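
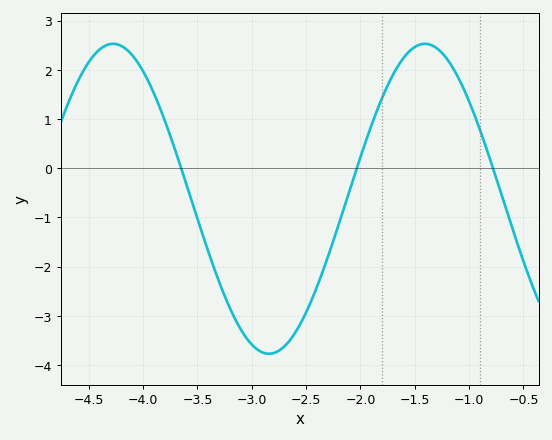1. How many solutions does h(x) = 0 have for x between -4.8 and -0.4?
3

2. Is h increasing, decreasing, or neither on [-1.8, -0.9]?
neither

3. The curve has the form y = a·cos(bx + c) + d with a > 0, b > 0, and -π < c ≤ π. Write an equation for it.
y = 3.15cos(2.2x + 3.1) - 0.62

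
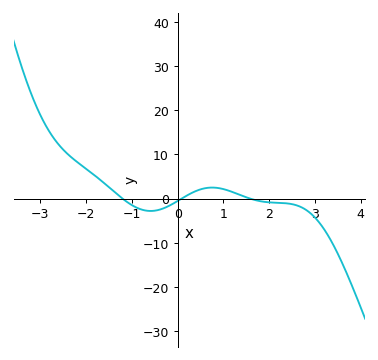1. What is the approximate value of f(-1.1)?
-1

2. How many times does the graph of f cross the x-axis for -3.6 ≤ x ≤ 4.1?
3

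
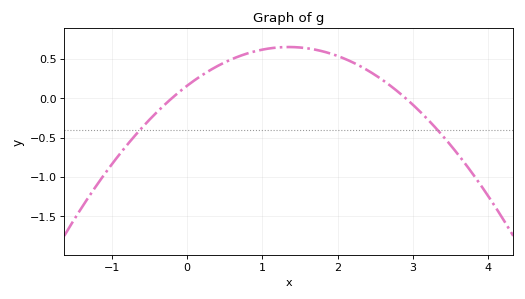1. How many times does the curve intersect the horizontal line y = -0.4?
2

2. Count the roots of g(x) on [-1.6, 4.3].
2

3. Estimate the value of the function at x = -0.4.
-0.178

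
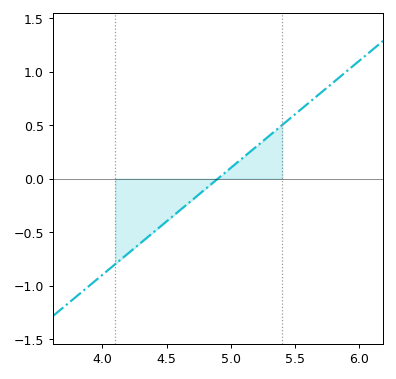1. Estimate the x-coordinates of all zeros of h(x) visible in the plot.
4.9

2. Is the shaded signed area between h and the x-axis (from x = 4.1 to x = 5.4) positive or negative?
negative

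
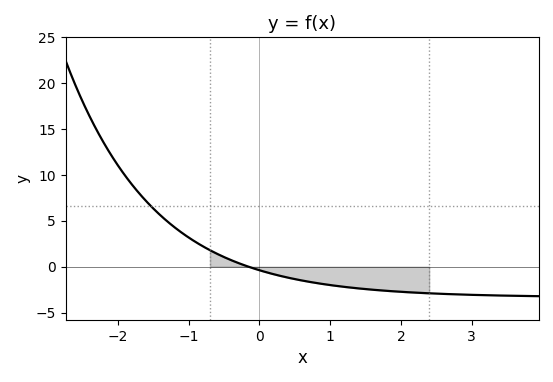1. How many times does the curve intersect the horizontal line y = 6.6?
1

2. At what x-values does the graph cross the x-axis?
-0.157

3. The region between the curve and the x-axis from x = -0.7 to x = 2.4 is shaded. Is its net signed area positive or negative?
negative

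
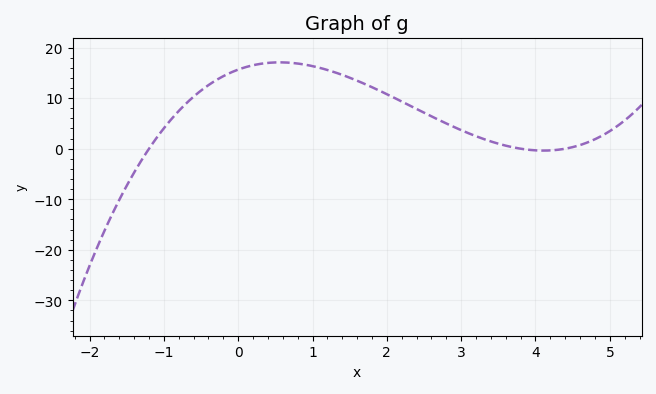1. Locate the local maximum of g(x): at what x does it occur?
0.6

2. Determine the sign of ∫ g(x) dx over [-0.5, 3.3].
positive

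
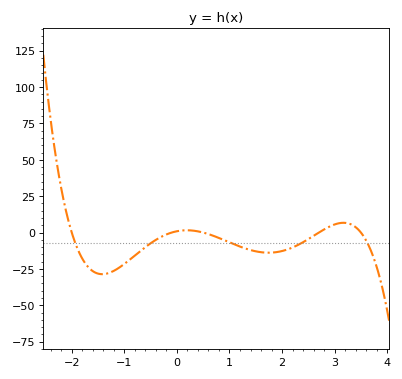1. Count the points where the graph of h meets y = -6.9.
5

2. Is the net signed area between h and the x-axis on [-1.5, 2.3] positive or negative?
negative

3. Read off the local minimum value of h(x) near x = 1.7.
-13.8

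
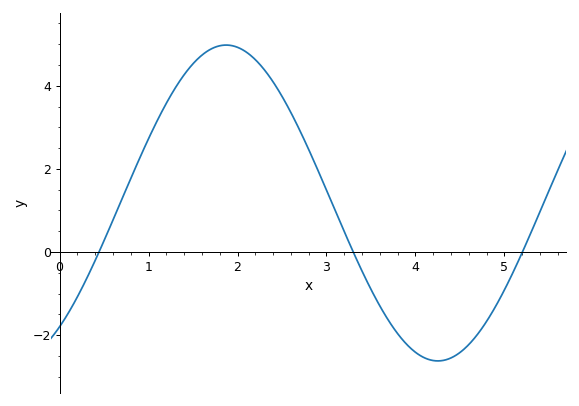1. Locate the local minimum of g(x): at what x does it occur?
4.3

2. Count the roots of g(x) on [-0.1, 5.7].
3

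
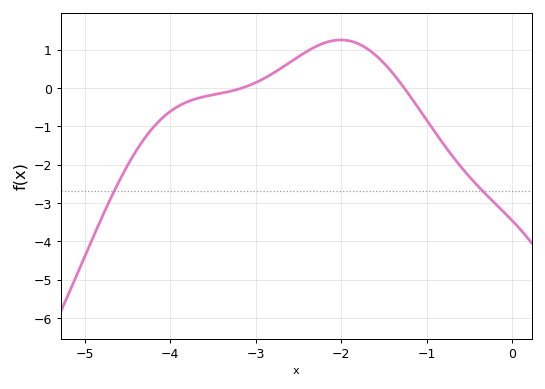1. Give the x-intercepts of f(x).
-3.16, -1.26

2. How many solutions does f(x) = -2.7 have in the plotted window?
2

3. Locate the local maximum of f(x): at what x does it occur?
-2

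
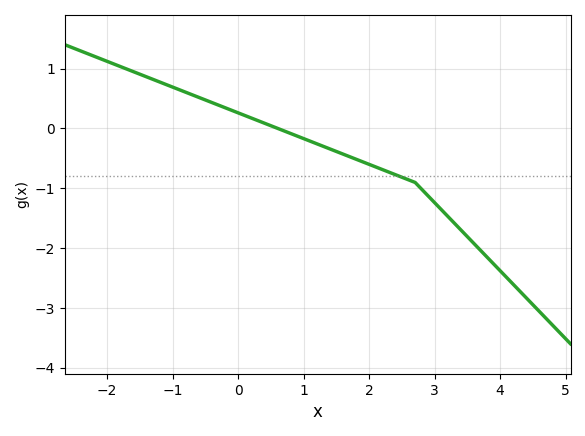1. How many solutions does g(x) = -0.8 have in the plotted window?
1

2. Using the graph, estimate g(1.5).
-0.384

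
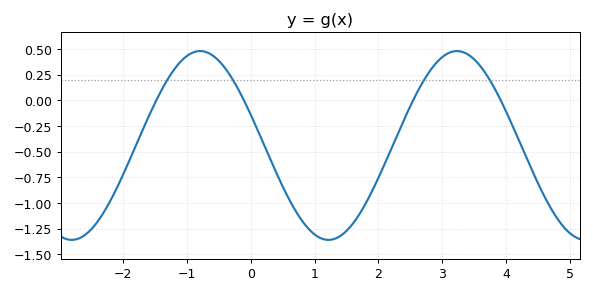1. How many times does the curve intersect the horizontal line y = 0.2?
4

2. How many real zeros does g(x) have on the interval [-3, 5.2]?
4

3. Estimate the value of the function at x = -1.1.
0.378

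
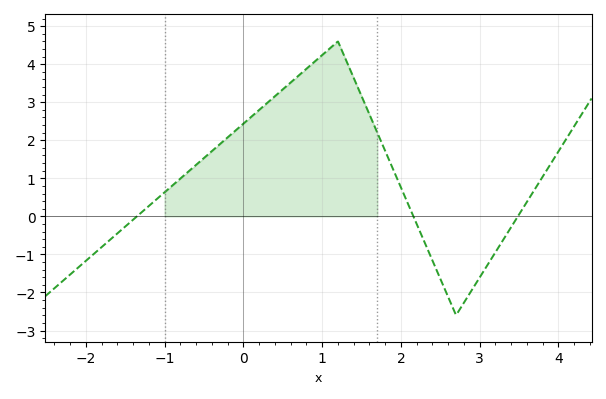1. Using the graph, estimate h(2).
0.8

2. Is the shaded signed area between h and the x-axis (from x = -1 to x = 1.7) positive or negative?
positive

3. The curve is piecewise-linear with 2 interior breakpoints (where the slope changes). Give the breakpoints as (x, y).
(1.2, 4.6); (2.7, -2.6)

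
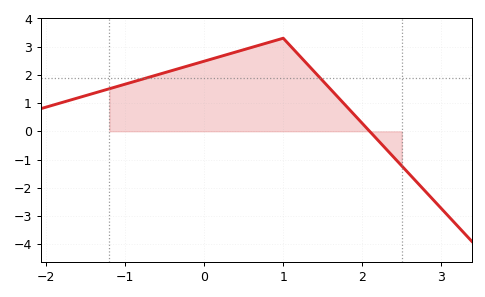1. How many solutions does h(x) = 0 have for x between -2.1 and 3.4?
1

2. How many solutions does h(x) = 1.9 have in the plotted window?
2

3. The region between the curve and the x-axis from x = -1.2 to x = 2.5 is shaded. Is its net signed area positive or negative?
positive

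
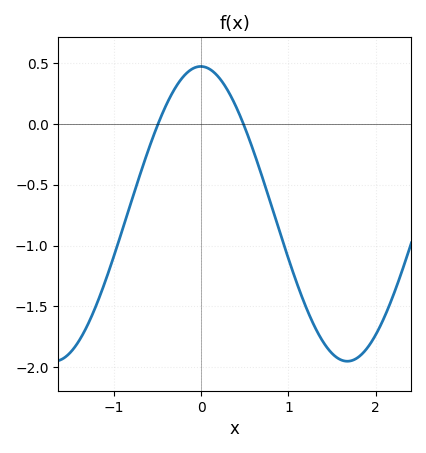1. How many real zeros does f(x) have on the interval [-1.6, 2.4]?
2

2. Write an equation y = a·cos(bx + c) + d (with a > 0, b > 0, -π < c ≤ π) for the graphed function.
y = 1.21cos(1.9x + 0.01) - 0.74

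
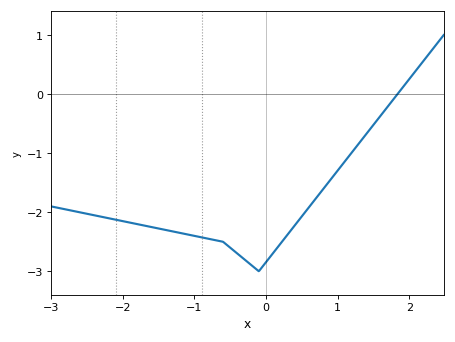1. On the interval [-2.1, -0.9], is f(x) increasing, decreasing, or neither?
decreasing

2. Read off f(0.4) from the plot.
-2.2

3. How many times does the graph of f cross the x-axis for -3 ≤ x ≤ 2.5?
1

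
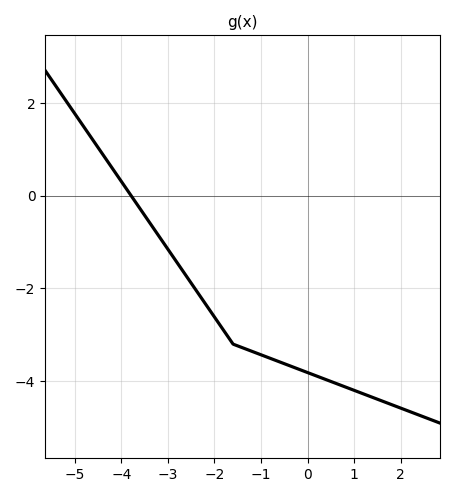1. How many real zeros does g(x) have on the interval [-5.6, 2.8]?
1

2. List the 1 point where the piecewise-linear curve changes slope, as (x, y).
(-1.6, -3.2)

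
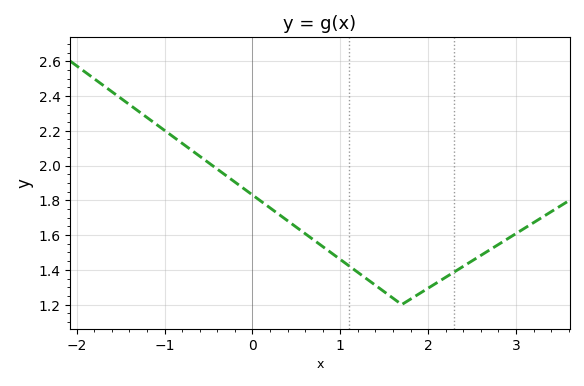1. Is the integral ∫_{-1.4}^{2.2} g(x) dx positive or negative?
positive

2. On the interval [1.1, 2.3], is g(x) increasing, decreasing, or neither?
neither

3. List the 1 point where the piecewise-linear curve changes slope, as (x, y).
(1.7, 1.2)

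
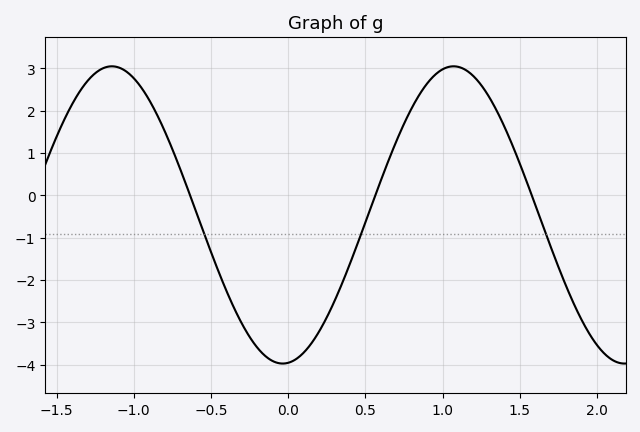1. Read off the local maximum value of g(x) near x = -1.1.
3.05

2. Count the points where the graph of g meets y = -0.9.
3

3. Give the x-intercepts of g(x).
-0.635, 0.564, 1.58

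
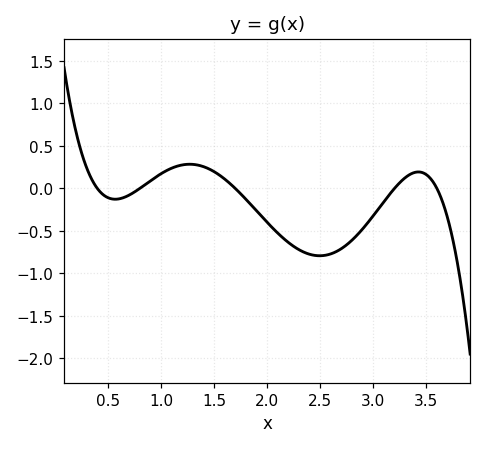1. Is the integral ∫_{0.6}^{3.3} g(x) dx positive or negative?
negative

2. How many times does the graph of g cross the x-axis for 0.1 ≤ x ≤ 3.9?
5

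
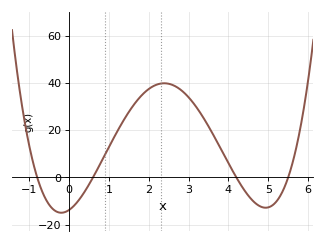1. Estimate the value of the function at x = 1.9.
36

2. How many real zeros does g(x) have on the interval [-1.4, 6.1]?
4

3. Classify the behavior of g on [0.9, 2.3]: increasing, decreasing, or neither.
increasing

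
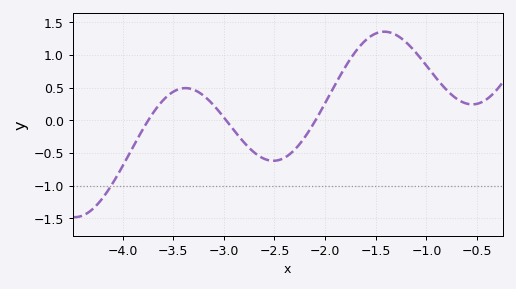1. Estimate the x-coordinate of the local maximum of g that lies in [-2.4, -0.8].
-1.4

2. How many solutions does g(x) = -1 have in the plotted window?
1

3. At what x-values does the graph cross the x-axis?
-3.7, -3, -2.1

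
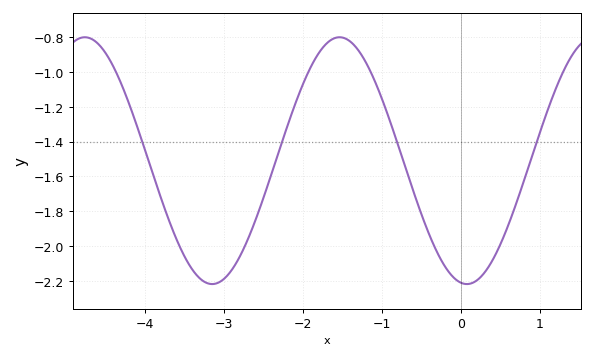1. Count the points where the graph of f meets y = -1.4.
4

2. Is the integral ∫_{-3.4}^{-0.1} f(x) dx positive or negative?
negative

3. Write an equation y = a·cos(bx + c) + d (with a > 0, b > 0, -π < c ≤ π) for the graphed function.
y = 0.71cos(1.95x + 2.99) - 1.51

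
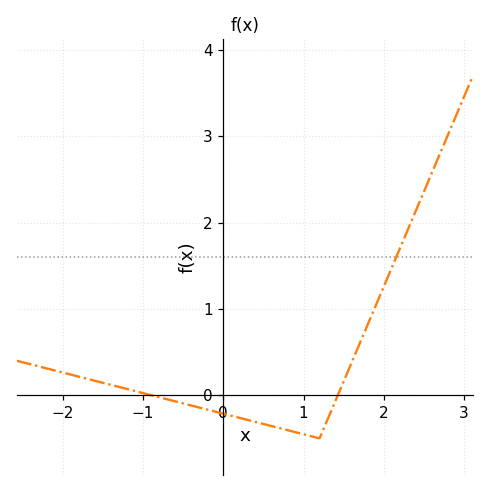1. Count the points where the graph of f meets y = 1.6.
1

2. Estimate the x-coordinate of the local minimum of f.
1.2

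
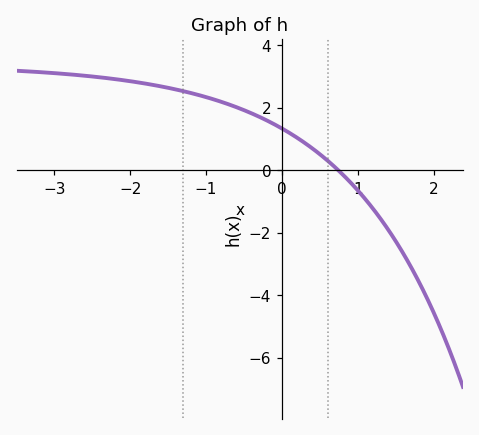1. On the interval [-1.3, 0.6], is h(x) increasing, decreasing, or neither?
decreasing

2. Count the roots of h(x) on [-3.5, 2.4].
1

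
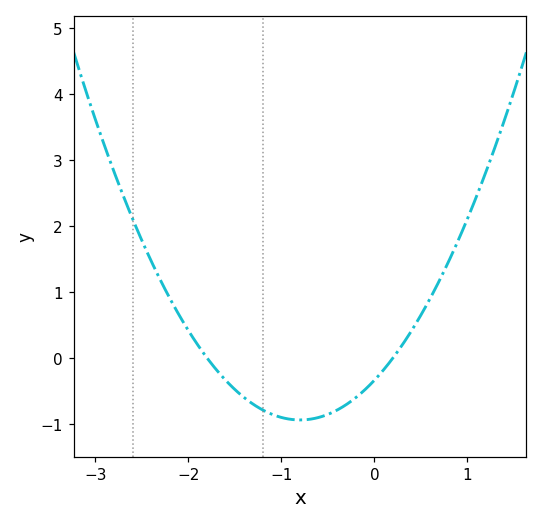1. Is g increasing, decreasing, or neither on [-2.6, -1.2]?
decreasing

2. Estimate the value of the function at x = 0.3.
0.197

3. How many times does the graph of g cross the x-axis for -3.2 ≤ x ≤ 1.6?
2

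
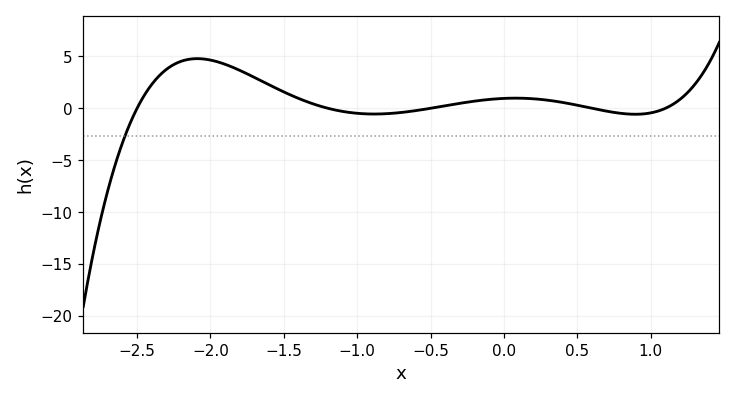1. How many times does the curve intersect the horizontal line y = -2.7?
1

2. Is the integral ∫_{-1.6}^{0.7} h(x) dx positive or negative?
positive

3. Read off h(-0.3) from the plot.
0.479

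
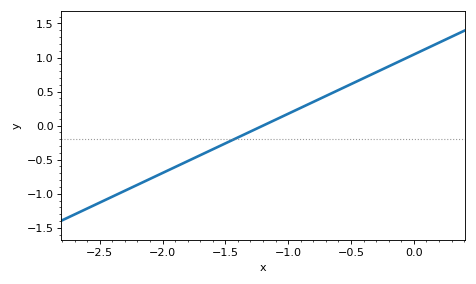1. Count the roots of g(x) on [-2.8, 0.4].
1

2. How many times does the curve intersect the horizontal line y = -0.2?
1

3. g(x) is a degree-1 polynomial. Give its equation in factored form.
y = 0.87(x + 1.2)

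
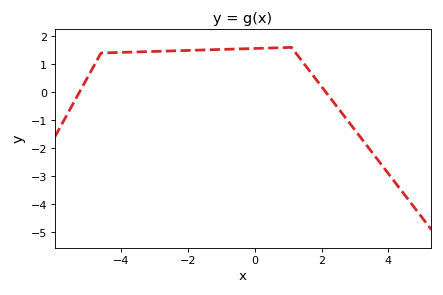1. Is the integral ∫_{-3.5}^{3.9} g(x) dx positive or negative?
positive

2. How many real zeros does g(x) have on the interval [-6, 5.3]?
2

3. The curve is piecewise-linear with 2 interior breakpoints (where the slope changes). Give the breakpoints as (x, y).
(-4.6, 1.4); (1.1, 1.6)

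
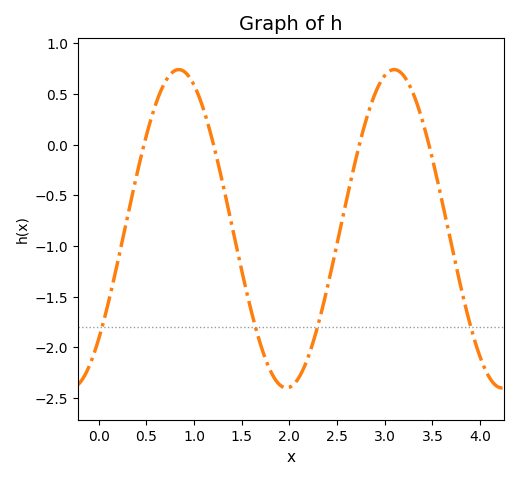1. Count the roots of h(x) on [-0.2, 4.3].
4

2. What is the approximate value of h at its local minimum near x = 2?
-2.4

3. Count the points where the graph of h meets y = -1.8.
4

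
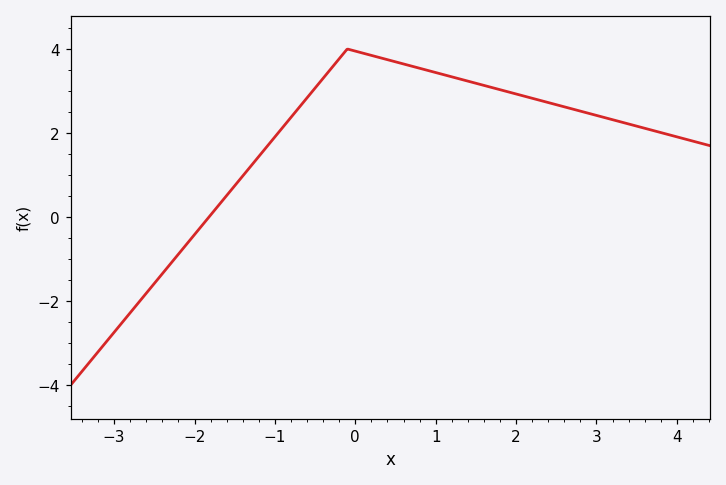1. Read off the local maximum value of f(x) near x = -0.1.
4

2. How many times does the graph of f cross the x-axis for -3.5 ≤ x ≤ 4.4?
1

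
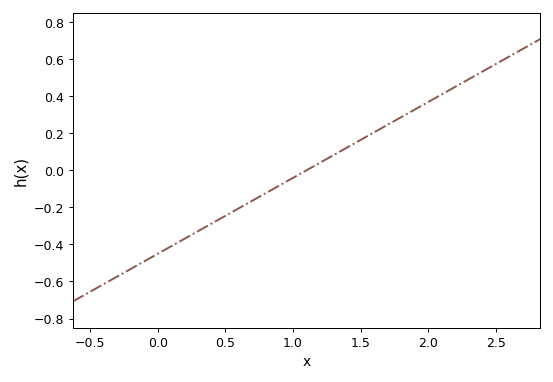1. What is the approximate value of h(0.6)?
-0.205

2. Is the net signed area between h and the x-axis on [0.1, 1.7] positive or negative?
negative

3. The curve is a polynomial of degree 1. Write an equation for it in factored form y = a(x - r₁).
y = 0.41(x - 1.1)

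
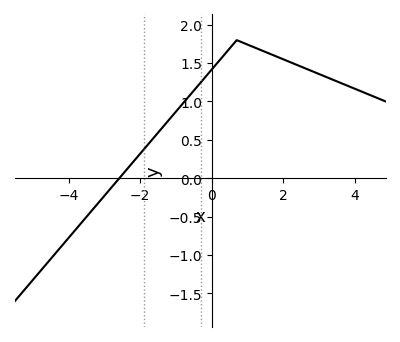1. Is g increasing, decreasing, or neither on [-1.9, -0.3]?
increasing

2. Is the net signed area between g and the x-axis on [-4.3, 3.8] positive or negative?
positive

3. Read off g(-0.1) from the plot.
1.36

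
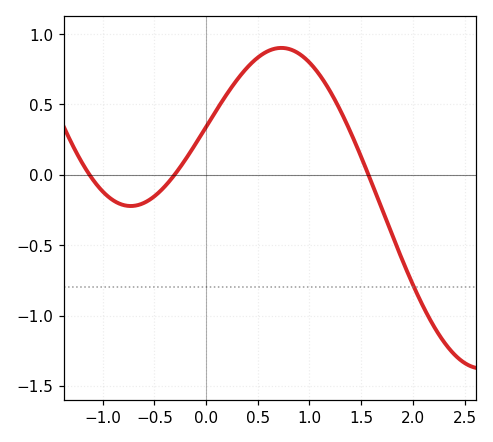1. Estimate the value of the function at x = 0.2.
0.55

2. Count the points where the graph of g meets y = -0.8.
1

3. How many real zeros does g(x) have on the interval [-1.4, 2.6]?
3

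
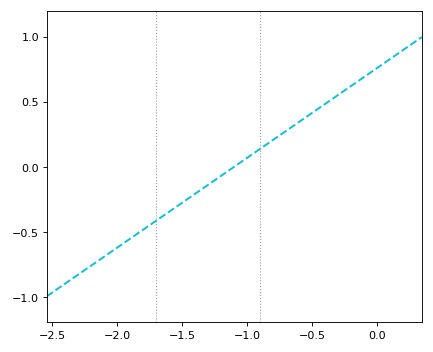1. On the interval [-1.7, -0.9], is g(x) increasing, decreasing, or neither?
increasing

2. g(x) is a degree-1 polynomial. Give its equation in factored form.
y = 0.69(x + 1.1)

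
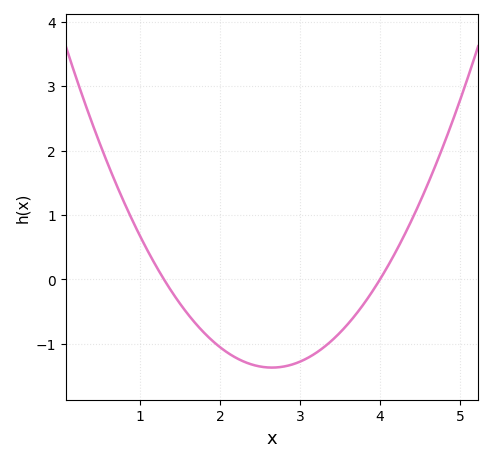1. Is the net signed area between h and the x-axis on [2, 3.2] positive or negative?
negative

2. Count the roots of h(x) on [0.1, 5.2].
2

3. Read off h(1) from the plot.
0.675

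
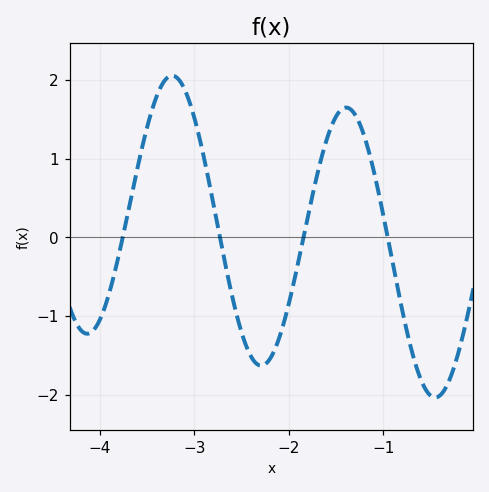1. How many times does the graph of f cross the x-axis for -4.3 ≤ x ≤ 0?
4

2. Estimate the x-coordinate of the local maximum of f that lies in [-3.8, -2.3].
-3.24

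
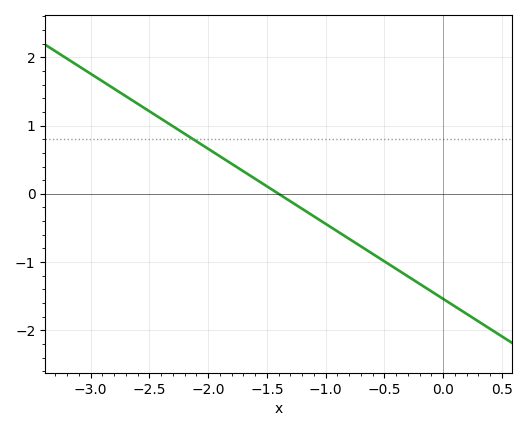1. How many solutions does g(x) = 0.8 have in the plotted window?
1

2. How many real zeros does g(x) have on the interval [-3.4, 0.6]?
1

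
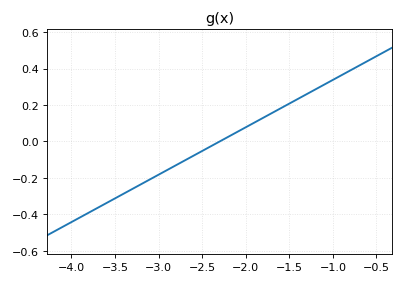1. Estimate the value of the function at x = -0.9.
0.364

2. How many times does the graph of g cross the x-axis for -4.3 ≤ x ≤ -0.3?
1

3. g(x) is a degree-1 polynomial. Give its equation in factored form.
y = 0.26(x + 2.3)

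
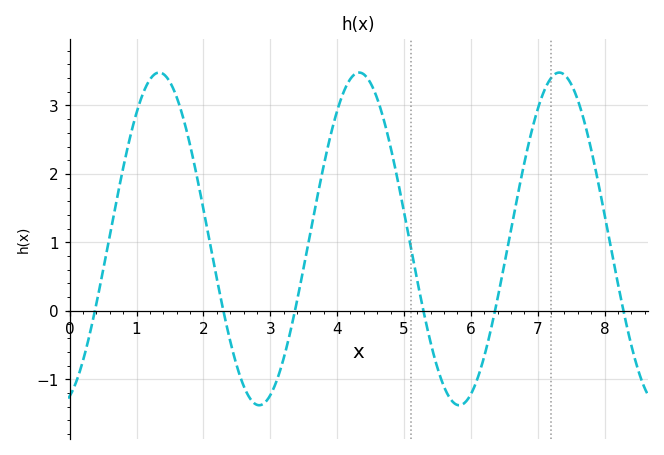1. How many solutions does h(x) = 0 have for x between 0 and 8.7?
6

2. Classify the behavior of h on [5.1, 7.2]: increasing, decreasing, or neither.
neither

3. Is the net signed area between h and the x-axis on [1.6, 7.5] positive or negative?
positive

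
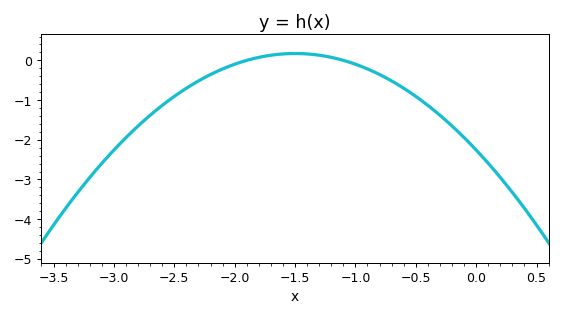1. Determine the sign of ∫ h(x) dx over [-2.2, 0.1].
negative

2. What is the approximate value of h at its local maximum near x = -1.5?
0.173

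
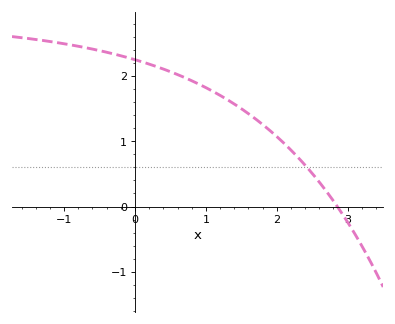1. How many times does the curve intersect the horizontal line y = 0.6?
1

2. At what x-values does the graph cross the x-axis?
2.9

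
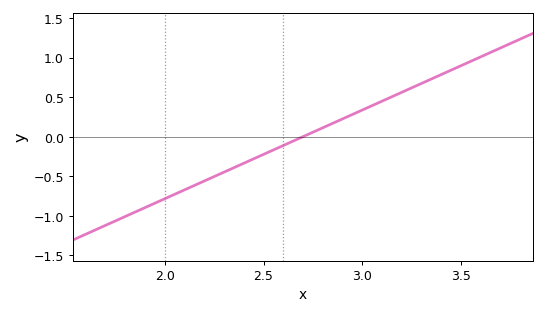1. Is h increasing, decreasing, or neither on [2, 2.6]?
increasing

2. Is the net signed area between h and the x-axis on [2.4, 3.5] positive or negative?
positive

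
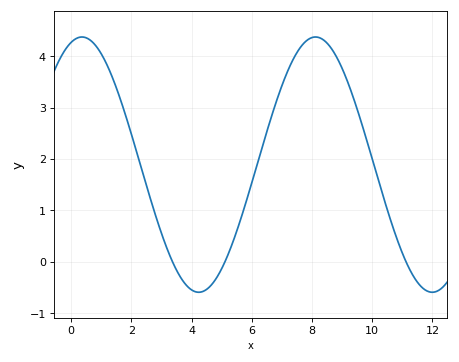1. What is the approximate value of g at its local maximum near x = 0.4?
4.4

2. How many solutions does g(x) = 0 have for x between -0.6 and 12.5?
3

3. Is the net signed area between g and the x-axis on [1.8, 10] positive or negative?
positive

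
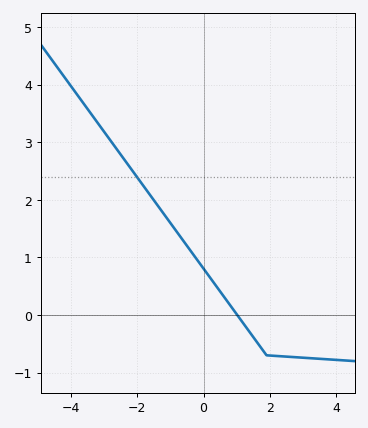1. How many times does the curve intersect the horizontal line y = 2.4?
1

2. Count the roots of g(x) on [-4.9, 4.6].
1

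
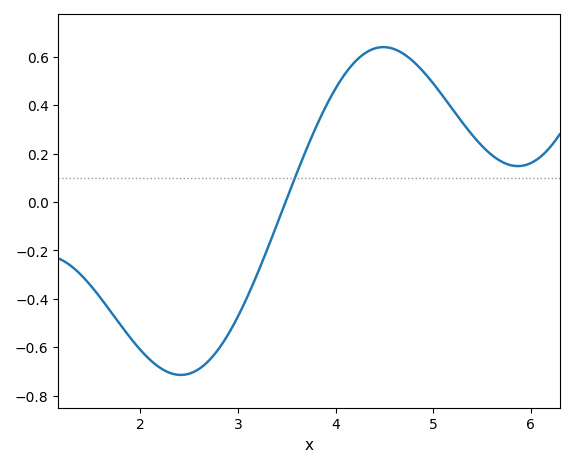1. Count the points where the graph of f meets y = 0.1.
1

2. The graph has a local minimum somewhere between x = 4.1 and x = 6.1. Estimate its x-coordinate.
5.87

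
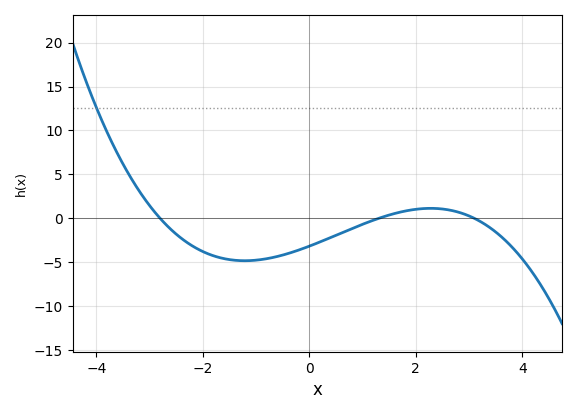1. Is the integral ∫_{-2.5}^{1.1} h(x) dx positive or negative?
negative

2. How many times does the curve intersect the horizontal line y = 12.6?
1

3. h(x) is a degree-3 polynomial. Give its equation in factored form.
y = -0.28(x + 2.8)(x - 1.3)(x - 3.1)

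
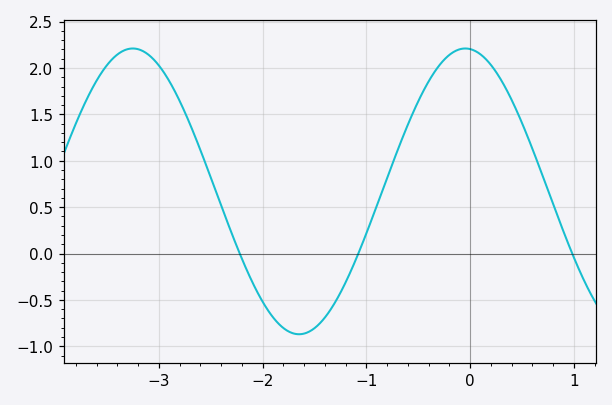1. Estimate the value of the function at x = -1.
0.216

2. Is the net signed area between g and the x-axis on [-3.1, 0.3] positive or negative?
positive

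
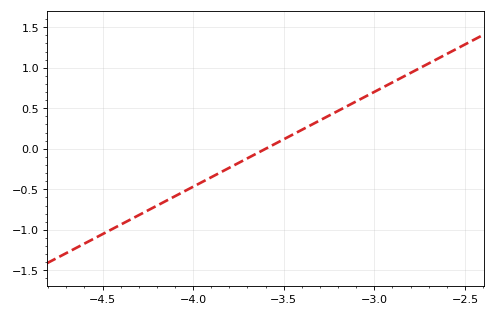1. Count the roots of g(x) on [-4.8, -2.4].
1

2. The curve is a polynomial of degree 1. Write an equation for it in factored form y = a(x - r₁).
y = 1.17(x + 3.6)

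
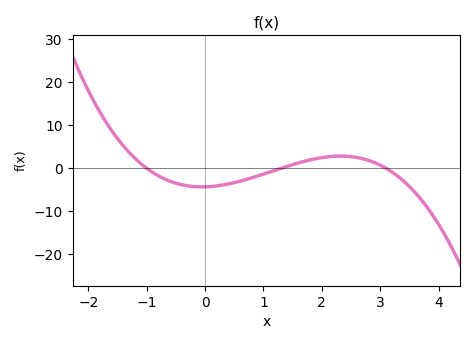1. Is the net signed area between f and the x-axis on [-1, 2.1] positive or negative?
negative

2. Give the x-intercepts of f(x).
-1, 1.3, 3.1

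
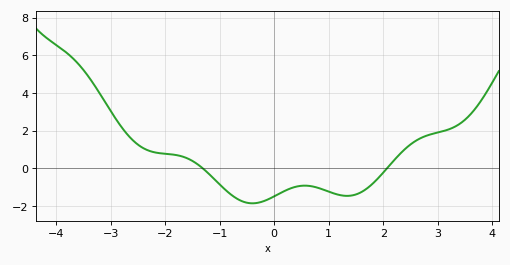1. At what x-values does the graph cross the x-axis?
-1.4, 2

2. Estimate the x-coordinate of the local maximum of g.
0.6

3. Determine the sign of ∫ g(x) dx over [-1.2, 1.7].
negative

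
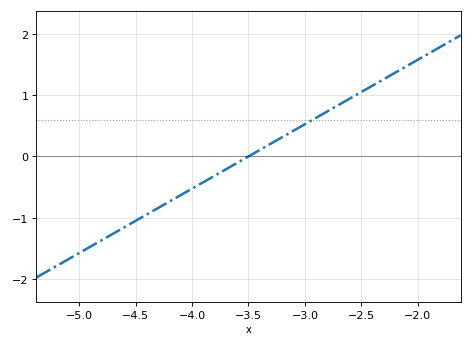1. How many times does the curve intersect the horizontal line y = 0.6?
1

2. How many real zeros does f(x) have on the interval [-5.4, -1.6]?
1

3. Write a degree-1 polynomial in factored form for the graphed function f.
y = 1.05(x + 3.5)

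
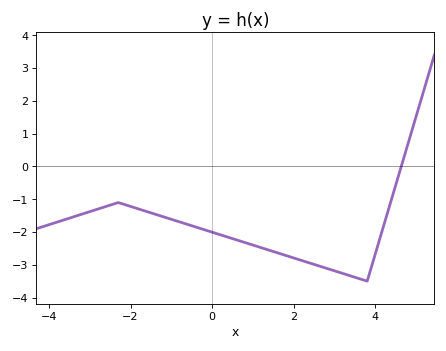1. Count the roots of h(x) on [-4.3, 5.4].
1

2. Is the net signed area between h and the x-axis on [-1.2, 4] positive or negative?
negative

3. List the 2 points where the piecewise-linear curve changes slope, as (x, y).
(-2.3, -1.1); (3.8, -3.5)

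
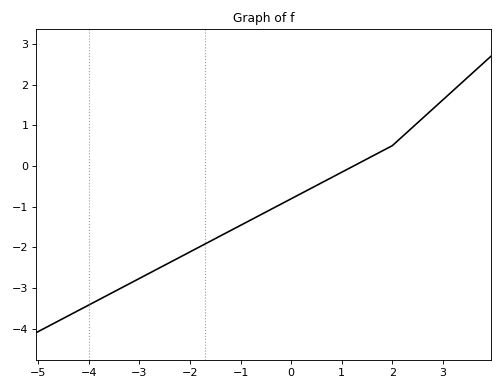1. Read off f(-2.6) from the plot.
-2.51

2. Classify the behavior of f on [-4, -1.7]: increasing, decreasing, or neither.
increasing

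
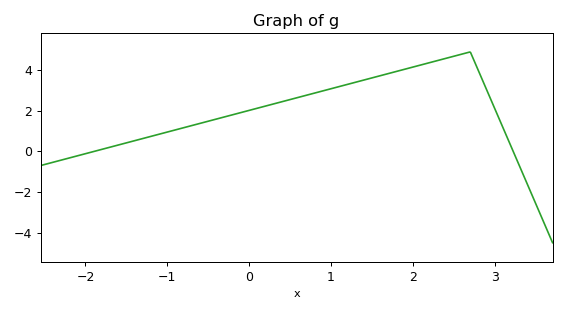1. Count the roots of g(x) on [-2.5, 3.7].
2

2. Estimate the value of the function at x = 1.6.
3.8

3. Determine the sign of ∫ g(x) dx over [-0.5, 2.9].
positive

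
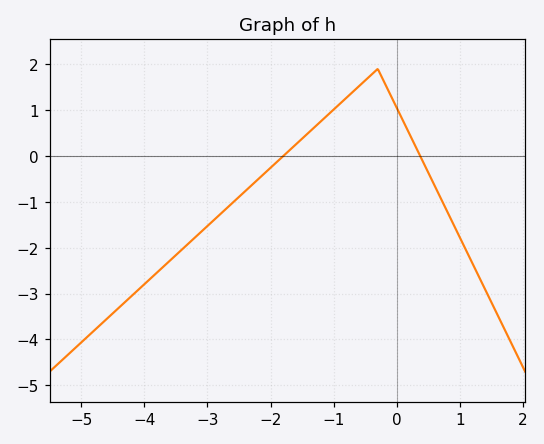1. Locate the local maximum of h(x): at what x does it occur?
-0.4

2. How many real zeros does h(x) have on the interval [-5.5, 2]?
2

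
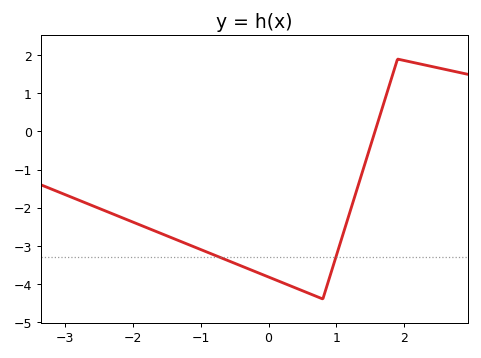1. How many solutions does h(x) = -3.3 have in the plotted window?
2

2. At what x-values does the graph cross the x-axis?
1.6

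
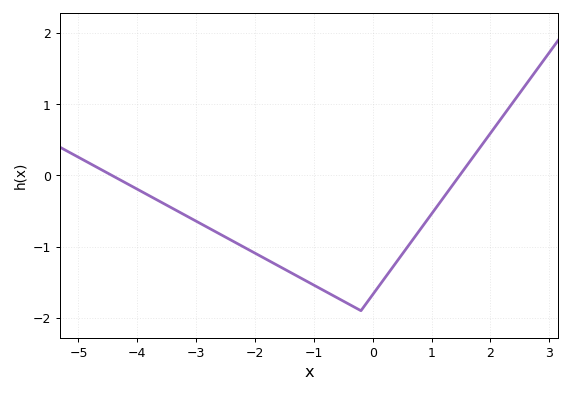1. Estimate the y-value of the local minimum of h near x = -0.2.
-1.9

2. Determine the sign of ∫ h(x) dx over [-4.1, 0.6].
negative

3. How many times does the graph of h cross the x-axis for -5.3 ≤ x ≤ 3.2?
2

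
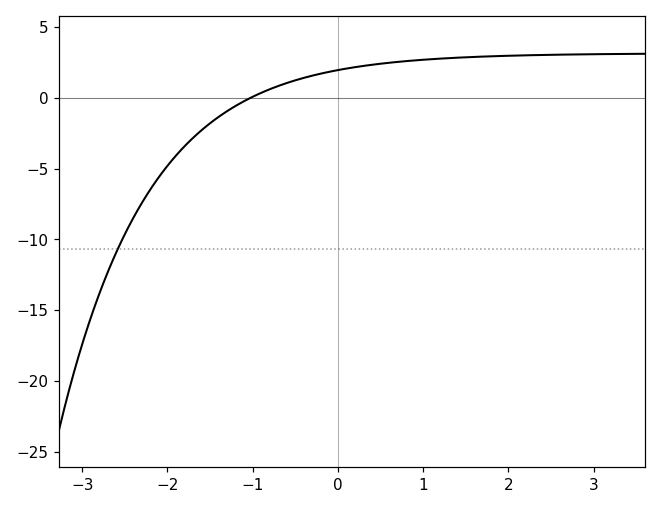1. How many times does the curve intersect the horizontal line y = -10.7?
1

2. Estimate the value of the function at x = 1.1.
2.73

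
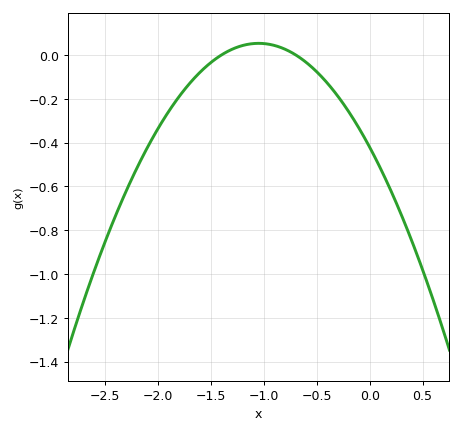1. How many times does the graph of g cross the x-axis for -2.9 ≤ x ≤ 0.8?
2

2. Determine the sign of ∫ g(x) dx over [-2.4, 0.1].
negative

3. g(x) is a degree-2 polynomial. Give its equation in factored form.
y = -0.43(x + 1.4)(x + 0.7)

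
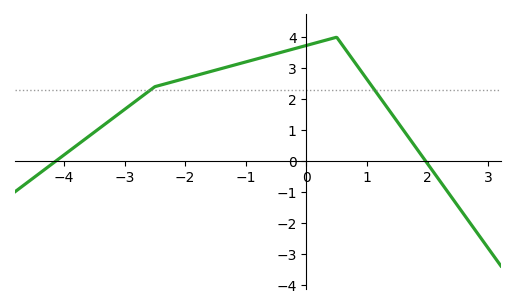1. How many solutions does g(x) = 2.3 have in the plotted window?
2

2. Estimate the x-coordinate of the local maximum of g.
0.4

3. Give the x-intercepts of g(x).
-4.2, 2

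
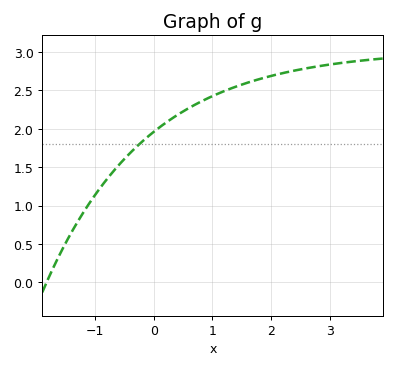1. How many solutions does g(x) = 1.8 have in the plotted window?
1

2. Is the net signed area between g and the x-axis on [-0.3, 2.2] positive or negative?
positive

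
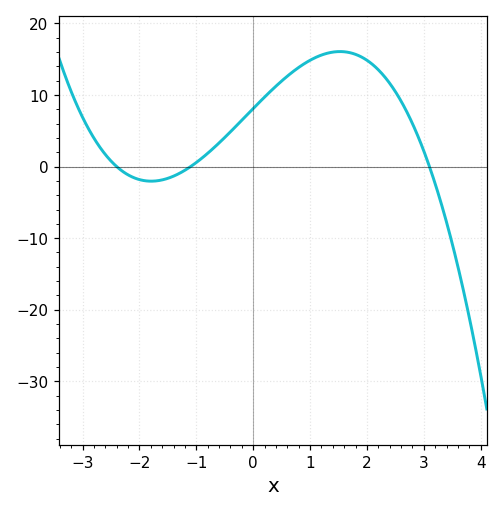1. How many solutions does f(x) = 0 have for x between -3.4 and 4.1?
3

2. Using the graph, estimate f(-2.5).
0.776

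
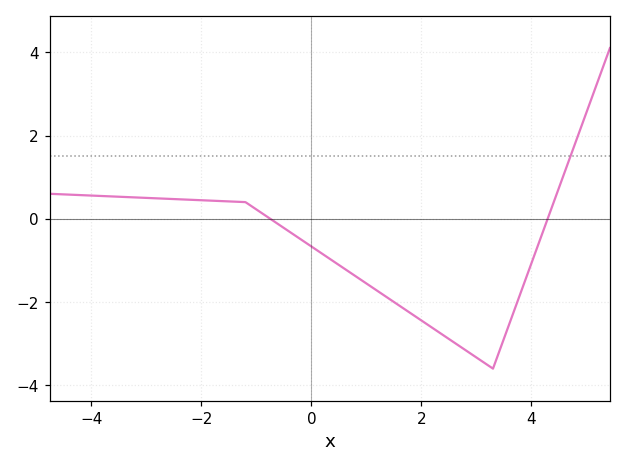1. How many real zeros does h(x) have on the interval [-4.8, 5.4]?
2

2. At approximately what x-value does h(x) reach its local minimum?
3.3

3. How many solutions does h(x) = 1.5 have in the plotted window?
1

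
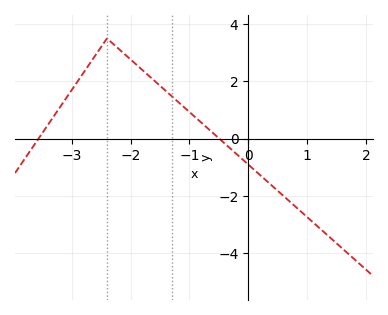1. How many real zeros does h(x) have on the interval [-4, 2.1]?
2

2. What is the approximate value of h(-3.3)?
0.8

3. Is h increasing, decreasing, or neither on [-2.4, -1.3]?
decreasing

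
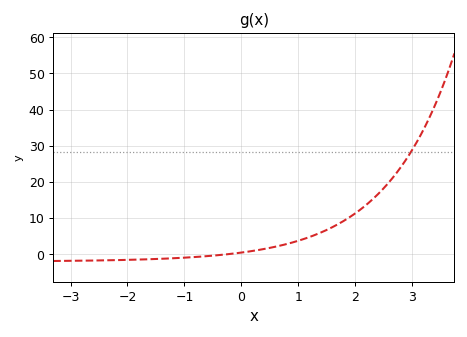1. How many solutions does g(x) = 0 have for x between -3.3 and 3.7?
1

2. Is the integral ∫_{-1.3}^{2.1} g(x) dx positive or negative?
positive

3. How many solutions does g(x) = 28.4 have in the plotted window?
1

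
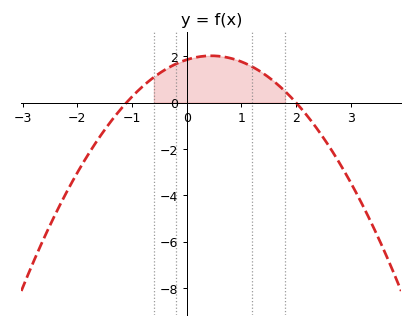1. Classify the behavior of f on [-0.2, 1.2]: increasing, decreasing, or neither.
neither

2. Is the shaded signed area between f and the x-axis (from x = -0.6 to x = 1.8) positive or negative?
positive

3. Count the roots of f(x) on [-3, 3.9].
2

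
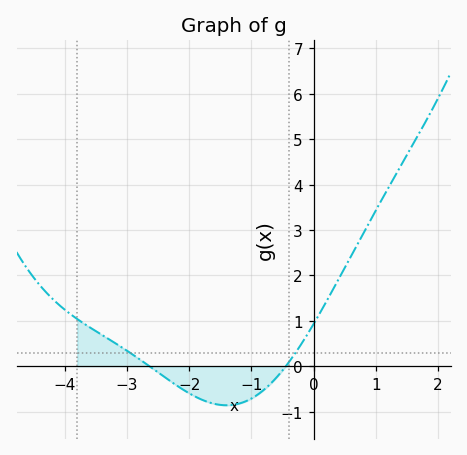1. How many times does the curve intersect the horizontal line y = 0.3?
2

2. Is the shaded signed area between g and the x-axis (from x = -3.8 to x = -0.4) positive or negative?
negative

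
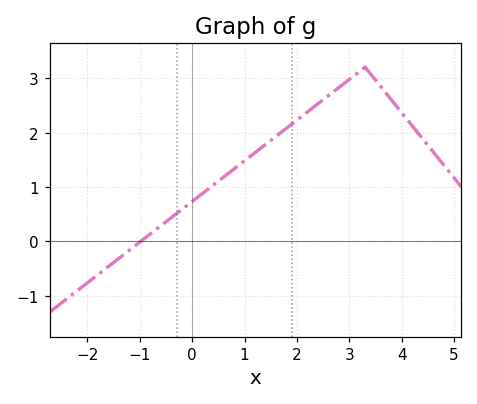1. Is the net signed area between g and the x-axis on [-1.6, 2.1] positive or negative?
positive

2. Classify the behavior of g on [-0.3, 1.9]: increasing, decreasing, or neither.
increasing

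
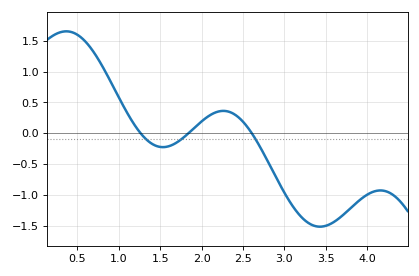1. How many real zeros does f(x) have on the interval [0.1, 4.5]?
3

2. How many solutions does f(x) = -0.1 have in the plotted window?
3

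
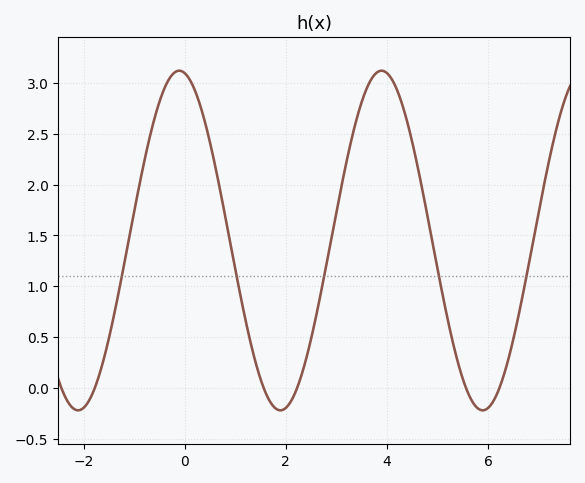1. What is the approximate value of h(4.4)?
2.62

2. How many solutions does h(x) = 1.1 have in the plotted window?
5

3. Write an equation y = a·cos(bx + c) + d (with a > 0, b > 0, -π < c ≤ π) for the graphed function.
y = 1.67cos(1.57x + 0.172) + 1.45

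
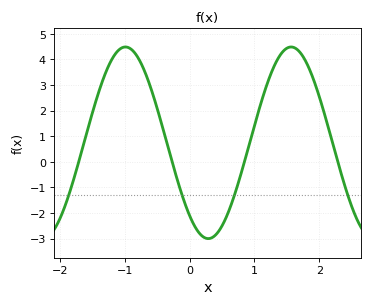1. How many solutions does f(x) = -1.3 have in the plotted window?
4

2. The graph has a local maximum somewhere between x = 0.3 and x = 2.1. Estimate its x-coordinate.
1.6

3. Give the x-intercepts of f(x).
-1.7, -0.3, 0.8, 2.3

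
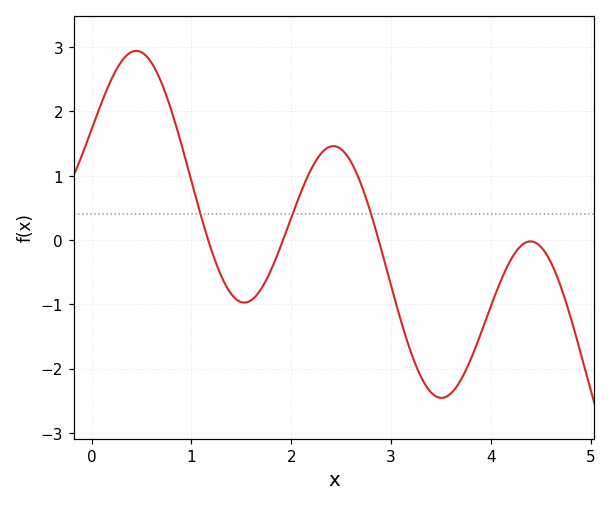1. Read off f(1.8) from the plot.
-0.458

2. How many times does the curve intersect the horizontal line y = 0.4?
3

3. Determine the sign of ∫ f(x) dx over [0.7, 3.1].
positive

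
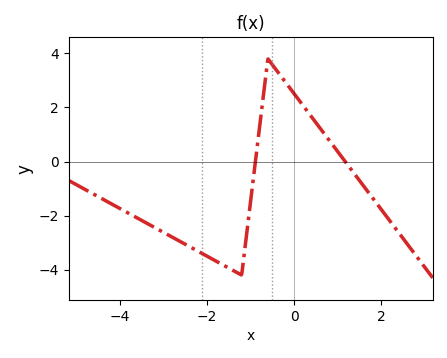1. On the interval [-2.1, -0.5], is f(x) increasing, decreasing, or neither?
neither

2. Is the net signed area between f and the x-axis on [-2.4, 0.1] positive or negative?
negative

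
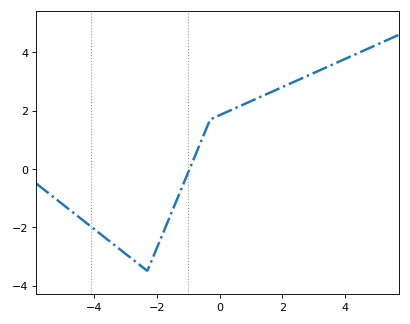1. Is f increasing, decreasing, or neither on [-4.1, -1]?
neither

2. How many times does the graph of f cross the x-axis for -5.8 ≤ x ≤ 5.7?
1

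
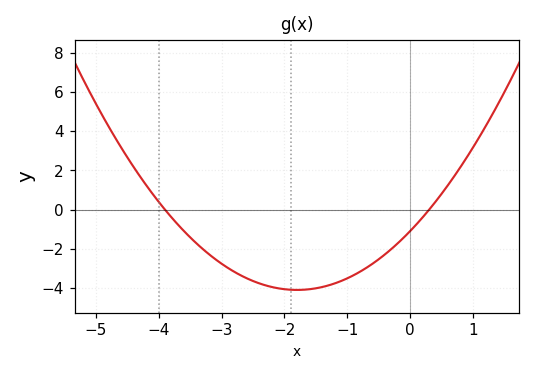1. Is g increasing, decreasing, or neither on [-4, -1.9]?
decreasing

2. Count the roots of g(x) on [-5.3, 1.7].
2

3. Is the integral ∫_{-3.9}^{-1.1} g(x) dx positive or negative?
negative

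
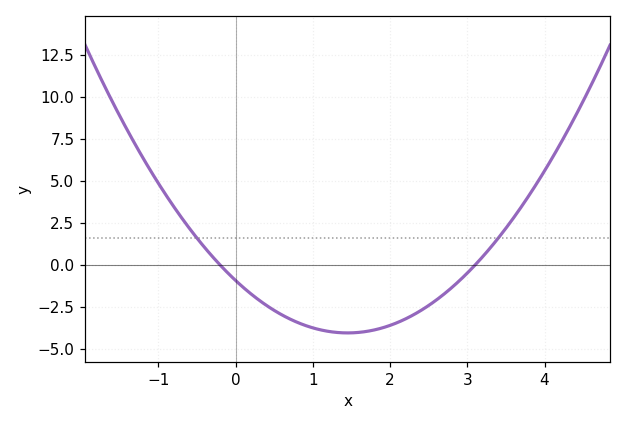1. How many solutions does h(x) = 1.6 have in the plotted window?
2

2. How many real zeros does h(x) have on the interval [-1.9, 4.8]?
2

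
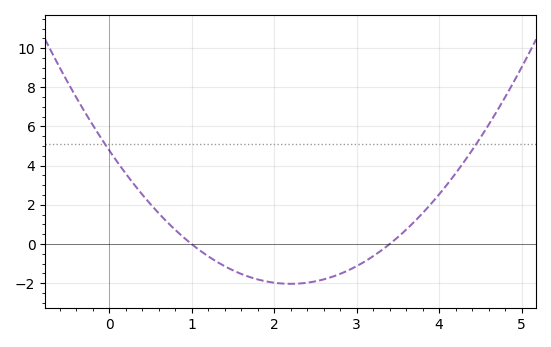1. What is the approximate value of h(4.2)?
3.6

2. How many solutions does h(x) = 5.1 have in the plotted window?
2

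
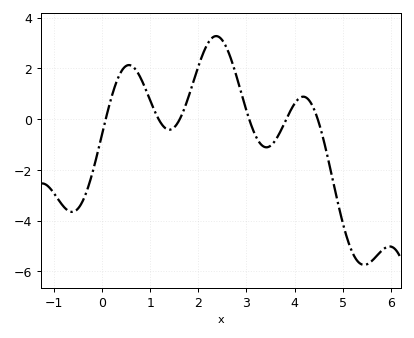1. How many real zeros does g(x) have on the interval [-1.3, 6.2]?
6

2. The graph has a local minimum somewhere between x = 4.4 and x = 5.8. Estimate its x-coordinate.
5.44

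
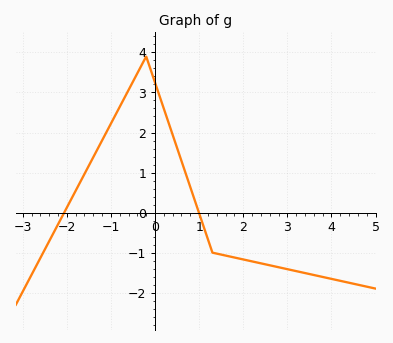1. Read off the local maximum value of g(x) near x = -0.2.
3.9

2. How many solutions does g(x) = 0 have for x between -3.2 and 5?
2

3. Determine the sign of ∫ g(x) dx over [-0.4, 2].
positive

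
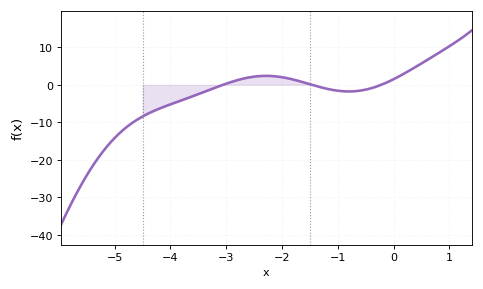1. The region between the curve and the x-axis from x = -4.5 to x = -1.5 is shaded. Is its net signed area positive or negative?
negative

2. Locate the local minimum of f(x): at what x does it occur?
-0.8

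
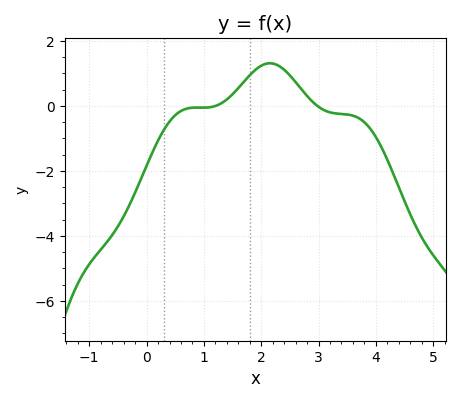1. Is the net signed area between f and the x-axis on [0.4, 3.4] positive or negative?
positive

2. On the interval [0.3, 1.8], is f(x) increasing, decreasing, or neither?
neither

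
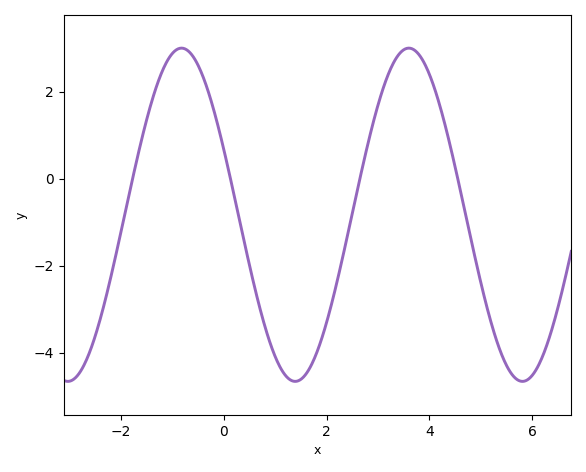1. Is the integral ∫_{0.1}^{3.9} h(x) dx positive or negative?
negative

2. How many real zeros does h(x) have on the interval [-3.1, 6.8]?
4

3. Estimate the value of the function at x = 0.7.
-3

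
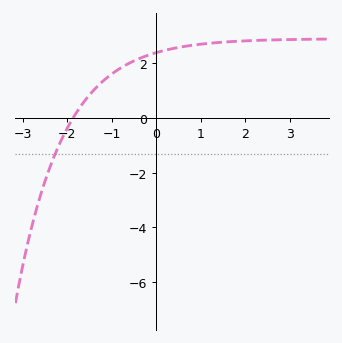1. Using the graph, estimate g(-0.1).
2.34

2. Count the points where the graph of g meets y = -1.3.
1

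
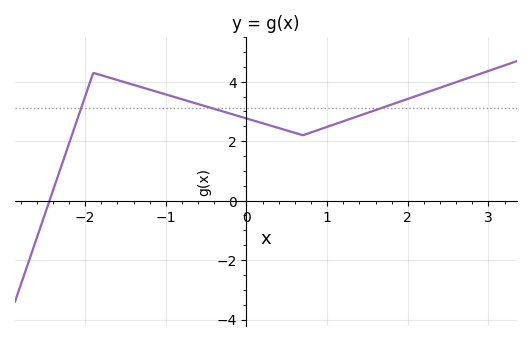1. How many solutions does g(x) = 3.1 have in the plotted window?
3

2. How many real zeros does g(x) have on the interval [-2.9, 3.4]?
1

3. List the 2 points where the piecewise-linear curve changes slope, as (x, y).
(-1.9, 4.3); (0.7, 2.2)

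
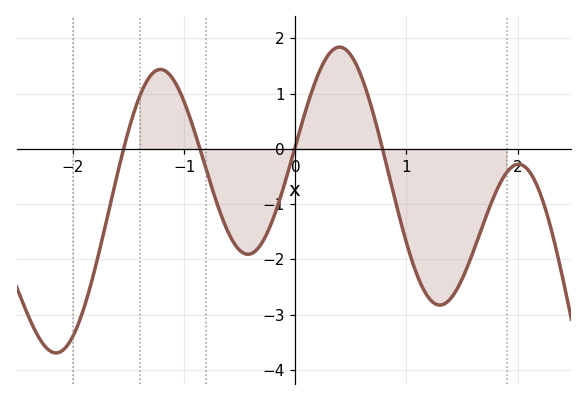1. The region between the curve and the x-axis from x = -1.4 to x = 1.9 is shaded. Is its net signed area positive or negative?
negative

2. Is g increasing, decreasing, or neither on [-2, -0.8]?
neither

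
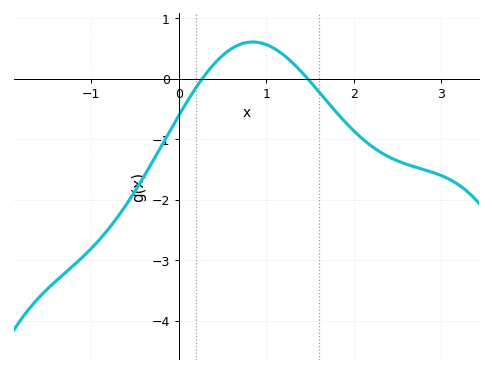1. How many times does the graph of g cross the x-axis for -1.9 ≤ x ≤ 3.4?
2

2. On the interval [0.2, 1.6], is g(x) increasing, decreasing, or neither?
neither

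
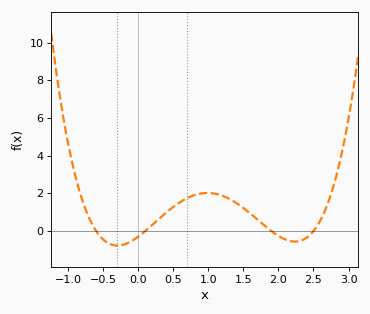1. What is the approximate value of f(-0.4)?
-0.694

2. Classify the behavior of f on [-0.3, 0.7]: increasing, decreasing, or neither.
increasing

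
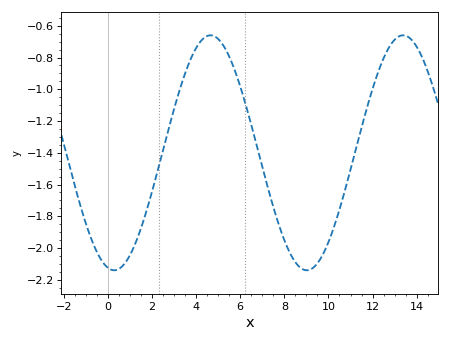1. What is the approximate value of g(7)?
-1.49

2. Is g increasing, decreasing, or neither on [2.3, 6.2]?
neither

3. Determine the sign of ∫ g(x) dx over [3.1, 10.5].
negative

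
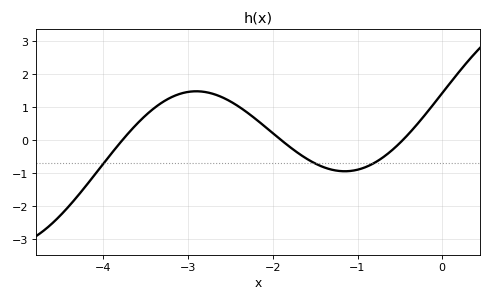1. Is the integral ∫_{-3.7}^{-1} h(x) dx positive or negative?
positive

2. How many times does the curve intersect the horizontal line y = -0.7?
3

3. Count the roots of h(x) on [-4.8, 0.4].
3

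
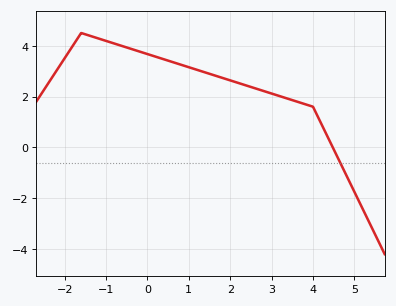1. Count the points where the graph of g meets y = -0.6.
1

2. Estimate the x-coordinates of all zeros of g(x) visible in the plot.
4.4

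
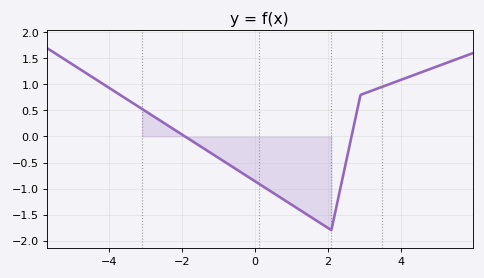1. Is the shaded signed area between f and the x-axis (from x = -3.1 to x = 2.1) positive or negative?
negative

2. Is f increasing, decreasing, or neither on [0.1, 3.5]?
neither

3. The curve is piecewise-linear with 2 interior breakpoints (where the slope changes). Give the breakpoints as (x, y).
(2.1, -1.8); (2.9, 0.8)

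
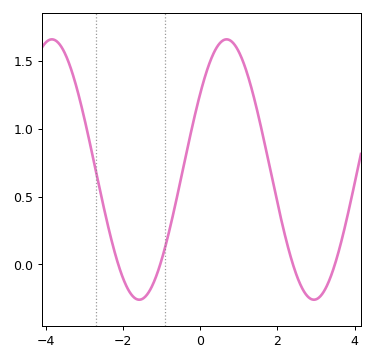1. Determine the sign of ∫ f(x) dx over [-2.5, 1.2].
positive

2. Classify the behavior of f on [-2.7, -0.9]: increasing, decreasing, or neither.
neither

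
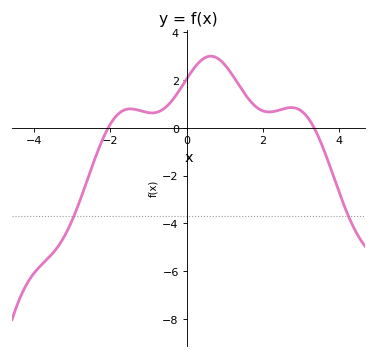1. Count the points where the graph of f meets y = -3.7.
2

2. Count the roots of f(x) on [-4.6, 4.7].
2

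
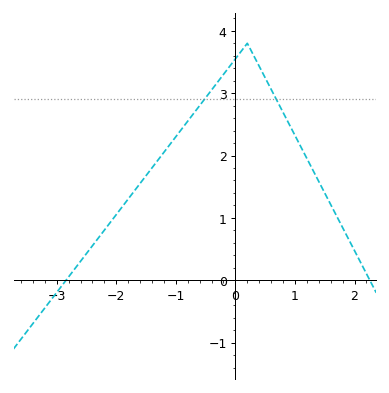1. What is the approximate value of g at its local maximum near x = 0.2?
3.8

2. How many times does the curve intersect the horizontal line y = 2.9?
2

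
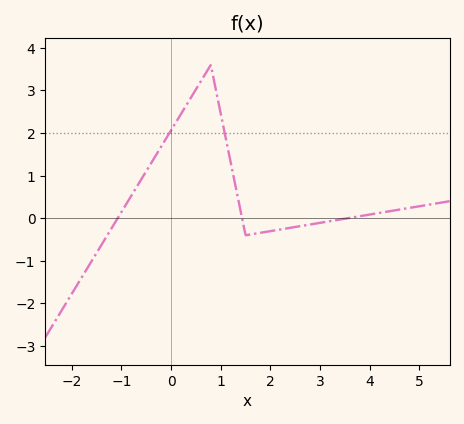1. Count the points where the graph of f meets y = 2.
2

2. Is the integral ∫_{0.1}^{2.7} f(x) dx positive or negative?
positive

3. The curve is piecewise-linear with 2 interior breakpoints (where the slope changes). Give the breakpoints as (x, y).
(0.8, 3.6); (1.5, -0.4)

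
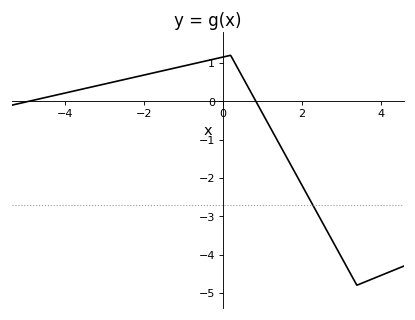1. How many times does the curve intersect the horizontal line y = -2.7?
1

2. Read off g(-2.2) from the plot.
0.637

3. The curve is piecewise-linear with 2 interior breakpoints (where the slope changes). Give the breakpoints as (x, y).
(0.2, 1.2); (3.4, -4.8)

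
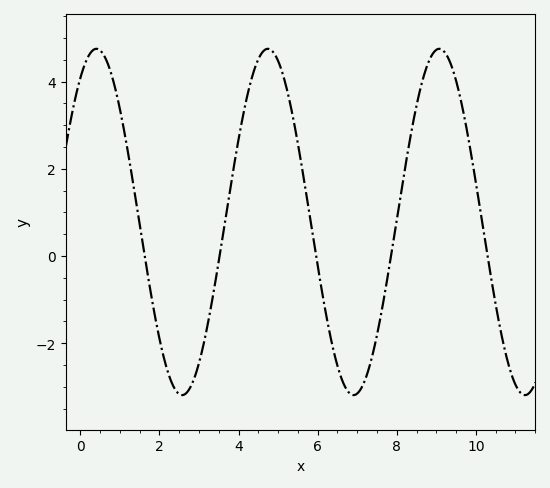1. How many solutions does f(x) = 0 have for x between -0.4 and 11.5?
5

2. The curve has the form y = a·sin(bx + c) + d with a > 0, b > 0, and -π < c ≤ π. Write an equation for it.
y = 3.97sin(1.45x + 0.98) + 0.78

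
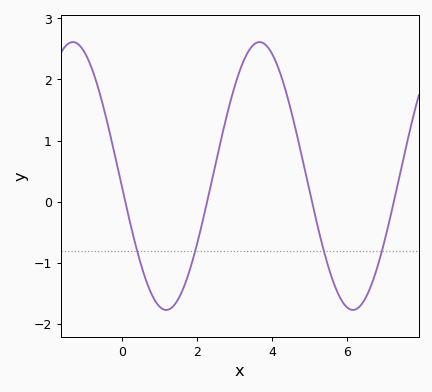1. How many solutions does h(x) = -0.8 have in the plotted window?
4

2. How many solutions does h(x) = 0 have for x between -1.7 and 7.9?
4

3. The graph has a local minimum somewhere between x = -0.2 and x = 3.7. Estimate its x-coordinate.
1.16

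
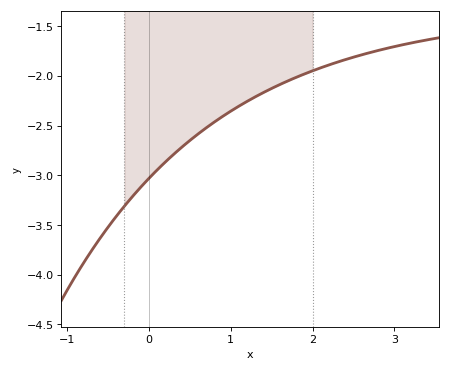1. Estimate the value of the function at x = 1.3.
-2.21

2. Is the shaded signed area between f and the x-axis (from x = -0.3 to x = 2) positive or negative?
negative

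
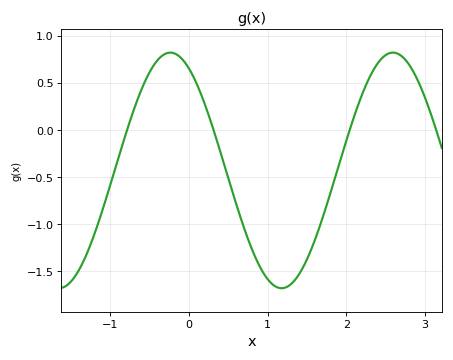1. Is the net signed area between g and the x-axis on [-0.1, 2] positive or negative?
negative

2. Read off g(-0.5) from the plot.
0.6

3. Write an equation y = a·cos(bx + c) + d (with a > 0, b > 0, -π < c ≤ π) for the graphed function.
y = 1.25cos(2.2x + 0.53) - 0.43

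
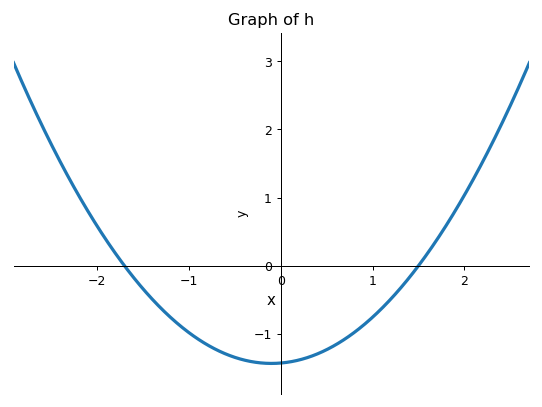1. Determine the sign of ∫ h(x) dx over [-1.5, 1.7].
negative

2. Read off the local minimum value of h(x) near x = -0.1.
-1.4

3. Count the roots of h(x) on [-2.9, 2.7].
2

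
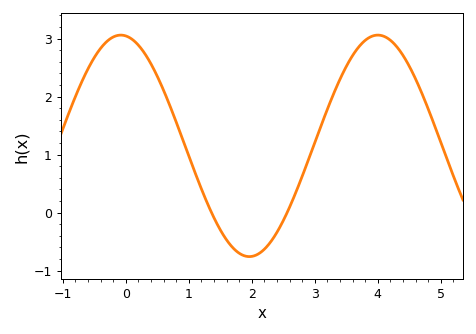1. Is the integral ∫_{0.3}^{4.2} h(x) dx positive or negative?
positive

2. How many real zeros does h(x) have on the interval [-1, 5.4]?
2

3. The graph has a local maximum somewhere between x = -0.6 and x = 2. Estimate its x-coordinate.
-0.1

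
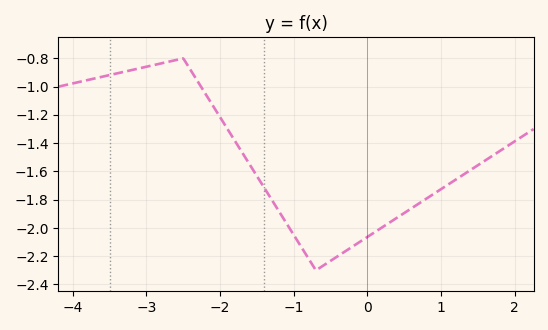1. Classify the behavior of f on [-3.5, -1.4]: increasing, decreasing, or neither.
neither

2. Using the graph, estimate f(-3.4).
-0.906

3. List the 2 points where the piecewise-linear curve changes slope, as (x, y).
(-2.5, -0.8); (-0.7, -2.3)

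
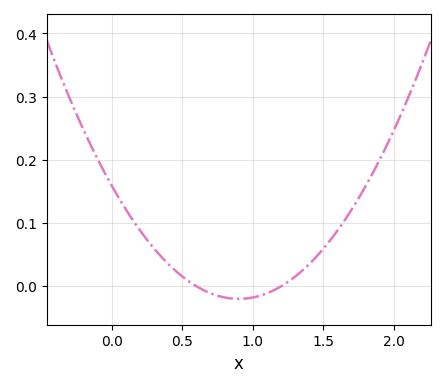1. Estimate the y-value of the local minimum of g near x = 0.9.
-0.02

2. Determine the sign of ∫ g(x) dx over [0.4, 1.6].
positive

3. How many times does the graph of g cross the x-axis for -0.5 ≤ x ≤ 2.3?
2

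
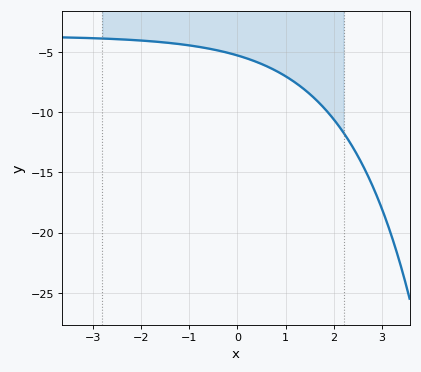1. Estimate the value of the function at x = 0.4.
-5.85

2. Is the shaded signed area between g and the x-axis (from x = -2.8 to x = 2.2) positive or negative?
negative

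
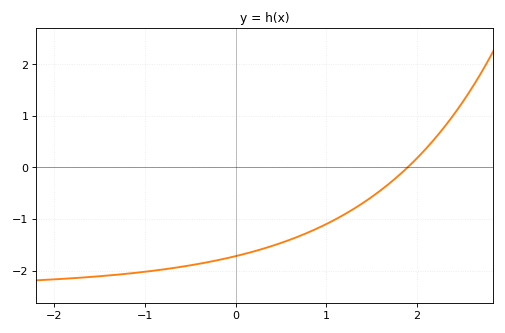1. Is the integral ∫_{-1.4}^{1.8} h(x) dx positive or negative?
negative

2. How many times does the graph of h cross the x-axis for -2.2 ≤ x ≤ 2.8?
1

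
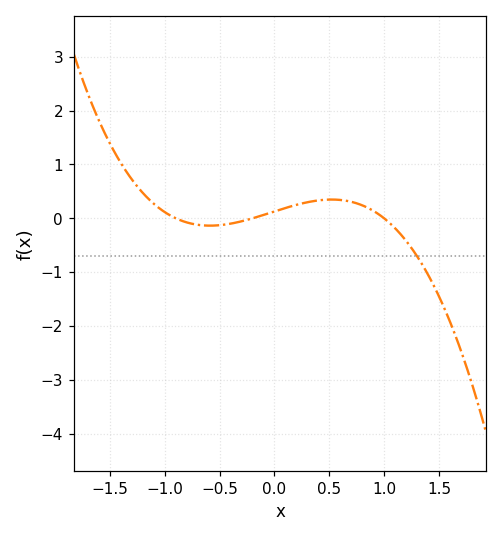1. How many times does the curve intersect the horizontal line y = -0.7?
1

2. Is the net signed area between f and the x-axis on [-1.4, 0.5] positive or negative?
positive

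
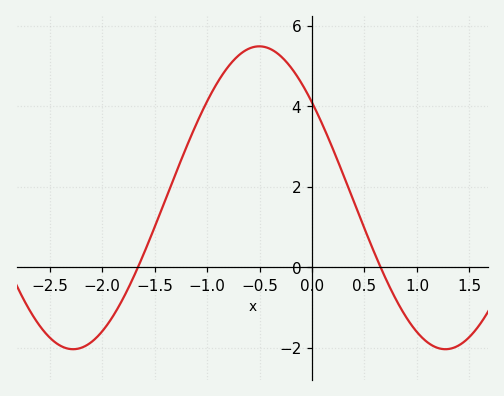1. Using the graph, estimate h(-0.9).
4.6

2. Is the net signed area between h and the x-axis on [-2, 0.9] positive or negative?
positive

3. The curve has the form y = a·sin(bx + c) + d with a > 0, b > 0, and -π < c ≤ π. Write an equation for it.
y = 3.76sin(1.77x + 2.46) + 1.73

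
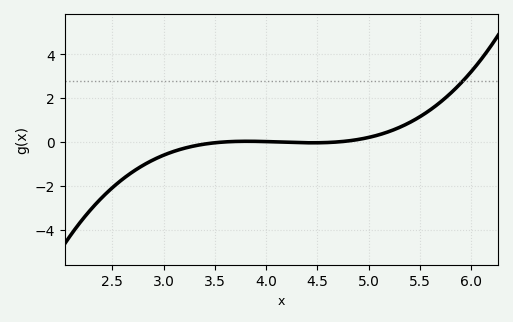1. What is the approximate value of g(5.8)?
2.22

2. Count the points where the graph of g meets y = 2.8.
1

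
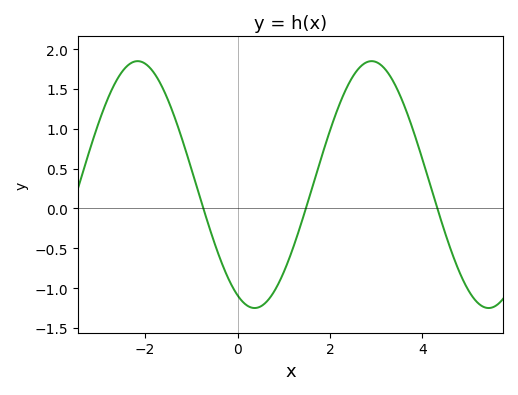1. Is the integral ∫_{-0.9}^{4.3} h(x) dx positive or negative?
positive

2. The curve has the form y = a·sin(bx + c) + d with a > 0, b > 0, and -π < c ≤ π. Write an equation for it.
y = 1.55sin(1.2x - 2) + 0.3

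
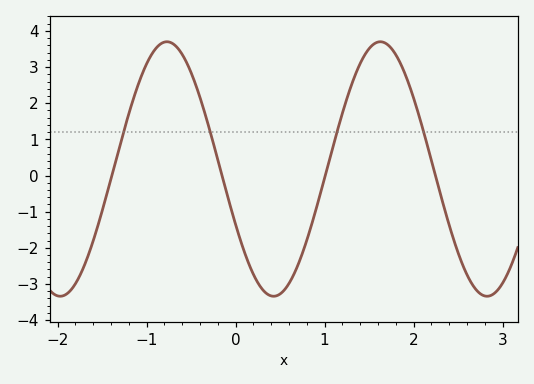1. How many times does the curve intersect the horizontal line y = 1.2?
4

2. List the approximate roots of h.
-1.39, -0.152, 1.01, 2.25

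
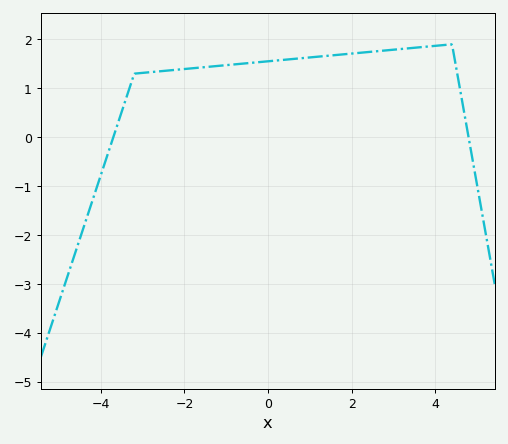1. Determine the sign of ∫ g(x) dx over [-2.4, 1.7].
positive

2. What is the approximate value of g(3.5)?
1.8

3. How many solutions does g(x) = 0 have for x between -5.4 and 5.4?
2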